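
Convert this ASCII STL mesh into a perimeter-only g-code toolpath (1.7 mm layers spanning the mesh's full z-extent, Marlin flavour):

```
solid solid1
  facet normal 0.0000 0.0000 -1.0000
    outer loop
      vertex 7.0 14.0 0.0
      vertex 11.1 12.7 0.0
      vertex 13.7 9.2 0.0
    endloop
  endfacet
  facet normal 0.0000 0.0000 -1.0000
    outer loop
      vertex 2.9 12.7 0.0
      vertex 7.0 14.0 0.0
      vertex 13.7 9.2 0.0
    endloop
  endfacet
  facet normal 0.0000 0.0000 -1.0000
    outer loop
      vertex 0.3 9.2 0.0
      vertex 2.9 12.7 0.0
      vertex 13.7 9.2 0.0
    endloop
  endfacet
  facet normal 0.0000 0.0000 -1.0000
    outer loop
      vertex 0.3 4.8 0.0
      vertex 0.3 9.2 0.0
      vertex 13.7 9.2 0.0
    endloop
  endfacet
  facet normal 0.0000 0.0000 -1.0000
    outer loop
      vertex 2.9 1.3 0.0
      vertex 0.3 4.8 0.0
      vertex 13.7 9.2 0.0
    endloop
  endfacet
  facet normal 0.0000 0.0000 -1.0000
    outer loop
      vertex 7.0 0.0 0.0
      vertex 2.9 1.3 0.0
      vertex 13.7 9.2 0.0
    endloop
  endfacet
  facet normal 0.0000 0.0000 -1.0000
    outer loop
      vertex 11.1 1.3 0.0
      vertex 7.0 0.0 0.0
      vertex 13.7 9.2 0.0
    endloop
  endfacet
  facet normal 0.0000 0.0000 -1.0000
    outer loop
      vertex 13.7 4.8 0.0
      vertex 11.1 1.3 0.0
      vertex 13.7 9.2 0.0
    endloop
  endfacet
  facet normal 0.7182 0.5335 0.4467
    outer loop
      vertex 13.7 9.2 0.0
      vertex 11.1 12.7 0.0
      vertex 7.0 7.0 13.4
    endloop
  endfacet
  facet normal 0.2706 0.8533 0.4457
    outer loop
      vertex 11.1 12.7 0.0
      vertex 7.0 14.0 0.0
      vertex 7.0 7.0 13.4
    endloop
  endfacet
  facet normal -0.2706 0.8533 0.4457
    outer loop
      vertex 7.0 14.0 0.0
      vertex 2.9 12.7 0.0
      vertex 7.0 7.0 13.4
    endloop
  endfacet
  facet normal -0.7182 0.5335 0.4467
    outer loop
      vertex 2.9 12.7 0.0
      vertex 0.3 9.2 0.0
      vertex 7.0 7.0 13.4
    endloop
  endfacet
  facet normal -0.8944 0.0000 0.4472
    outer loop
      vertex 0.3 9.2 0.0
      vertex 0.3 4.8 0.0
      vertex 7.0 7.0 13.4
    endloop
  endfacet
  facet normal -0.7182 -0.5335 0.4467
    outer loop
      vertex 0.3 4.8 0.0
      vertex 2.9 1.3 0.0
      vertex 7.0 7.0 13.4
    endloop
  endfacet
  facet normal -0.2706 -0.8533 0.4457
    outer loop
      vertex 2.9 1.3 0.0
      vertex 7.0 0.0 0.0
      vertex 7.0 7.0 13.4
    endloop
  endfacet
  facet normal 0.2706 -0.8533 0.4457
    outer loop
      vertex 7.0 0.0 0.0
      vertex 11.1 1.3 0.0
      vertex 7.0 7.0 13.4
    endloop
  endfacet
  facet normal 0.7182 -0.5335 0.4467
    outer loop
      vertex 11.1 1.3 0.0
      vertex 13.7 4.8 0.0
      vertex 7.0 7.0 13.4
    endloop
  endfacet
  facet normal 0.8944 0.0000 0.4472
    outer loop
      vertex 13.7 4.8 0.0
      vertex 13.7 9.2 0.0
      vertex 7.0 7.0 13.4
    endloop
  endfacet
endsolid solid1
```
; perimeter-only toolpath
G21 ; units = mm
G90 ; absolute positioning
G28 ; home
; layer 1
G0 Z1.7
G0 X12.9 Y8.9
G1 X10.6 Y12.0
G1 X7.0 Y13.1
G1 X3.4 Y12.0
G1 X1.1 Y8.9
G1 X1.1 Y5.1
G1 X3.4 Y2.0
G1 X7.0 Y0.9
G1 X10.6 Y2.0
G1 X12.9 Y5.1
G1 X12.9 Y8.9
; layer 2
G0 Z3.4
G0 X12.0 Y8.6
G1 X10.1 Y11.3
G1 X7.0 Y12.2
G1 X3.9 Y11.3
G1 X2.0 Y8.6
G1 X2.0 Y5.3
G1 X3.9 Y2.7
G1 X7.0 Y1.8
G1 X10.1 Y2.7
G1 X12.0 Y5.3
G1 X12.0 Y8.6
; layer 3
G0 Z5.0
G0 X11.2 Y8.4
G1 X9.6 Y10.6
G1 X7.0 Y11.4
G1 X4.4 Y10.6
G1 X2.8 Y8.4
G1 X2.8 Y5.6
G1 X4.4 Y3.4
G1 X7.0 Y2.6
G1 X9.6 Y3.4
G1 X11.2 Y5.6
G1 X11.2 Y8.4
; layer 4
G0 Z6.7
G0 X10.3 Y8.1
G1 X9.1 Y9.8
G1 X7.0 Y10.5
G1 X5.0 Y9.8
G1 X3.6 Y8.1
G1 X3.6 Y5.9
G1 X5.0 Y4.2
G1 X7.0 Y3.5
G1 X9.1 Y4.2
G1 X10.3 Y5.9
G1 X10.3 Y8.1
; layer 5
G0 Z8.4
G0 X9.5 Y7.8
G1 X8.5 Y9.1
G1 X7.0 Y9.6
G1 X5.5 Y9.1
G1 X4.5 Y7.8
G1 X4.5 Y6.2
G1 X5.5 Y4.9
G1 X7.0 Y4.4
G1 X8.5 Y4.9
G1 X9.5 Y6.2
G1 X9.5 Y7.8
; layer 6
G0 Z10.1
G0 X8.7 Y7.5
G1 X8.0 Y8.4
G1 X7.0 Y8.8
G1 X6.0 Y8.4
G1 X5.3 Y7.5
G1 X5.3 Y6.5
G1 X6.0 Y5.6
G1 X7.0 Y5.2
G1 X8.0 Y5.6
G1 X8.7 Y6.5
G1 X8.7 Y7.5
; layer 7
G0 Z11.7
G0 X7.8 Y7.3
G1 X7.5 Y7.7
G1 X7.0 Y7.9
G1 X6.5 Y7.7
G1 X6.2 Y7.3
G1 X6.2 Y6.7
G1 X6.5 Y6.3
G1 X7.0 Y6.1
G1 X7.5 Y6.3
G1 X7.8 Y6.7
G1 X7.8 Y7.3
M2 ; end

The solid is a regular 10-sided pyramid, base circumscribed radius ≈ 7 mm, apex at z ≈ 13.4 mm. Slicing at Δz = 1.7 mm — 8 equal slices spanning the solid's height, so layer i sits at z = i·h/8 — gives 7 non-empty perimeters. Each is a 10-segment closed polygon; G0 lifts to the layer z and rapids to the start vertex, then G1 traces the edges. The cross-section shrinks linearly with z (the slice at the apex is degenerate and omitted).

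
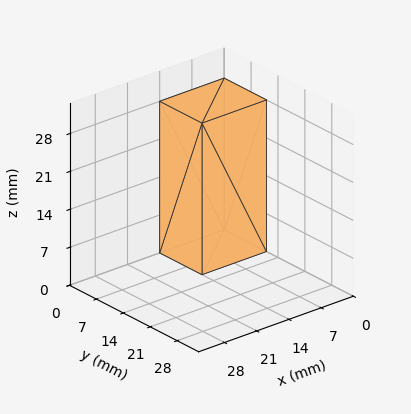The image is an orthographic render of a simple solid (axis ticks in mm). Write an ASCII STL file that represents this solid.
Reading the render: the shape is a rectangular box, roughly 14 × 11 mm footprint and 28 mm tall (dimensions read to the nearest mm from the axis ticks). For the STL, each face is triangulated and given an outward normal.

solid part
  facet normal 0.0000 0.0000 -1.0000
    outer loop
      vertex 14.00 11.00 0.00
      vertex 14.00 0.00 0.00
      vertex 0.00 0.00 0.00
    endloop
  endfacet
  facet normal 0.0000 0.0000 -1.0000
    outer loop
      vertex 0.00 11.00 0.00
      vertex 14.00 11.00 0.00
      vertex 0.00 0.00 0.00
    endloop
  endfacet
  facet normal 0.0000 0.0000 1.0000
    outer loop
      vertex 0.00 0.00 28.00
      vertex 14.00 0.00 28.00
      vertex 14.00 11.00 28.00
    endloop
  endfacet
  facet normal 0.0000 0.0000 1.0000
    outer loop
      vertex 0.00 0.00 28.00
      vertex 14.00 11.00 28.00
      vertex 0.00 11.00 28.00
    endloop
  endfacet
  facet normal 0.0000 -1.0000 0.0000
    outer loop
      vertex 0.00 0.00 0.00
      vertex 14.00 0.00 0.00
      vertex 14.00 0.00 28.00
    endloop
  endfacet
  facet normal 0.0000 -1.0000 0.0000
    outer loop
      vertex 0.00 0.00 0.00
      vertex 14.00 0.00 28.00
      vertex 0.00 0.00 28.00
    endloop
  endfacet
  facet normal 0.0000 1.0000 0.0000
    outer loop
      vertex 14.00 11.00 28.00
      vertex 14.00 11.00 0.00
      vertex 0.00 11.00 0.00
    endloop
  endfacet
  facet normal 0.0000 1.0000 0.0000
    outer loop
      vertex 0.00 11.00 28.00
      vertex 14.00 11.00 28.00
      vertex 0.00 11.00 0.00
    endloop
  endfacet
  facet normal -1.0000 0.0000 0.0000
    outer loop
      vertex 0.00 11.00 28.00
      vertex 0.00 11.00 0.00
      vertex 0.00 0.00 0.00
    endloop
  endfacet
  facet normal -1.0000 0.0000 0.0000
    outer loop
      vertex 0.00 0.00 28.00
      vertex 0.00 11.00 28.00
      vertex 0.00 0.00 0.00
    endloop
  endfacet
  facet normal 1.0000 0.0000 0.0000
    outer loop
      vertex 14.00 0.00 0.00
      vertex 14.00 11.00 0.00
      vertex 14.00 11.00 28.00
    endloop
  endfacet
  facet normal 1.0000 0.0000 0.0000
    outer loop
      vertex 14.00 0.00 0.00
      vertex 14.00 11.00 28.00
      vertex 14.00 0.00 28.00
    endloop
  endfacet
endsolid part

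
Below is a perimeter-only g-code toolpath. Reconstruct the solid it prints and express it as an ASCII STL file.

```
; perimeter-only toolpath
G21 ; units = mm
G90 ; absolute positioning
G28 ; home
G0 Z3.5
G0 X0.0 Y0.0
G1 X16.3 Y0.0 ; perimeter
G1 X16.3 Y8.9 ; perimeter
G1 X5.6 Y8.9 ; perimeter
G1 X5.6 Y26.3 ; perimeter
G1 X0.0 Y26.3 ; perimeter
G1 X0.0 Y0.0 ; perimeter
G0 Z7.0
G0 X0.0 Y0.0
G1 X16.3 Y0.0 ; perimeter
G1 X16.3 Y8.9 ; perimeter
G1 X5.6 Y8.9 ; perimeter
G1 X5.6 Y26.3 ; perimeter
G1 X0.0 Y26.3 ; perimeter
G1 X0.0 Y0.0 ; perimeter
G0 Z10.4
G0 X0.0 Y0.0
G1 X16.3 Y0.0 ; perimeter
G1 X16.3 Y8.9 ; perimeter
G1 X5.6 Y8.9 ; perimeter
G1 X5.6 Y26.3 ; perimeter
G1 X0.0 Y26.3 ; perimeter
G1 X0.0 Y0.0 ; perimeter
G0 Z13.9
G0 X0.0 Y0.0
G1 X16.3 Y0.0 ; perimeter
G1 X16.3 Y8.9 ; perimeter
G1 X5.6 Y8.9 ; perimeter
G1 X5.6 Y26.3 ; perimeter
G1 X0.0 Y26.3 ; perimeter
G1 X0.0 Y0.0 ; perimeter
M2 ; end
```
solid part
  facet normal 0.0000 0.0000 -1.0000
    outer loop
      vertex 16.3 8.9 0.0
      vertex 16.3 0.0 0.0
      vertex 0.0 0.0 0.0
    endloop
  endfacet
  facet normal 0.0000 0.0000 -1.0000
    outer loop
      vertex 5.6 8.9 0.0
      vertex 16.3 8.9 0.0
      vertex 0.0 0.0 0.0
    endloop
  endfacet
  facet normal 0.0000 0.0000 -1.0000
    outer loop
      vertex 5.6 26.3 0.0
      vertex 5.6 8.9 0.0
      vertex 0.0 0.0 0.0
    endloop
  endfacet
  facet normal 0.0000 0.0000 -1.0000
    outer loop
      vertex 0.0 26.3 0.0
      vertex 5.6 26.3 0.0
      vertex 0.0 0.0 0.0
    endloop
  endfacet
  facet normal 0.0000 0.0000 1.0000
    outer loop
      vertex 0.0 0.0 13.9
      vertex 16.3 0.0 13.9
      vertex 16.3 8.9 13.9
    endloop
  endfacet
  facet normal 0.0000 0.0000 1.0000
    outer loop
      vertex 0.0 0.0 13.9
      vertex 16.3 8.9 13.9
      vertex 5.6 8.9 13.9
    endloop
  endfacet
  facet normal 0.0000 0.0000 1.0000
    outer loop
      vertex 0.0 0.0 13.9
      vertex 5.6 8.9 13.9
      vertex 5.6 26.3 13.9
    endloop
  endfacet
  facet normal 0.0000 0.0000 1.0000
    outer loop
      vertex 0.0 0.0 13.9
      vertex 5.6 26.3 13.9
      vertex 0.0 26.3 13.9
    endloop
  endfacet
  facet normal 0.0000 -1.0000 0.0000
    outer loop
      vertex 0.0 0.0 0.0
      vertex 16.3 0.0 0.0
      vertex 16.3 0.0 13.9
    endloop
  endfacet
  facet normal 0.0000 -1.0000 0.0000
    outer loop
      vertex 0.0 0.0 0.0
      vertex 16.3 0.0 13.9
      vertex 0.0 0.0 13.9
    endloop
  endfacet
  facet normal 1.0000 0.0000 0.0000
    outer loop
      vertex 16.3 0.0 0.0
      vertex 16.3 8.9 0.0
      vertex 16.3 8.9 13.9
    endloop
  endfacet
  facet normal 1.0000 0.0000 0.0000
    outer loop
      vertex 16.3 0.0 0.0
      vertex 16.3 8.9 13.9
      vertex 16.3 0.0 13.9
    endloop
  endfacet
  facet normal 0.0000 1.0000 0.0000
    outer loop
      vertex 16.3 8.9 0.0
      vertex 5.6 8.9 0.0
      vertex 5.6 8.9 13.9
    endloop
  endfacet
  facet normal 0.0000 1.0000 0.0000
    outer loop
      vertex 16.3 8.9 0.0
      vertex 5.6 8.9 13.9
      vertex 16.3 8.9 13.9
    endloop
  endfacet
  facet normal 1.0000 0.0000 0.0000
    outer loop
      vertex 5.6 8.9 0.0
      vertex 5.6 26.3 0.0
      vertex 5.6 26.3 13.9
    endloop
  endfacet
  facet normal 1.0000 0.0000 0.0000
    outer loop
      vertex 5.6 8.9 0.0
      vertex 5.6 26.3 13.9
      vertex 5.6 8.9 13.9
    endloop
  endfacet
  facet normal 0.0000 1.0000 0.0000
    outer loop
      vertex 5.6 26.3 0.0
      vertex 0.0 26.3 0.0
      vertex 0.0 26.3 13.9
    endloop
  endfacet
  facet normal 0.0000 1.0000 0.0000
    outer loop
      vertex 5.6 26.3 0.0
      vertex 0.0 26.3 13.9
      vertex 5.6 26.3 13.9
    endloop
  endfacet
  facet normal -1.0000 0.0000 0.0000
    outer loop
      vertex 0.0 26.3 0.0
      vertex 0.0 0.0 0.0
      vertex 0.0 0.0 13.9
    endloop
  endfacet
  facet normal -1.0000 0.0000 0.0000
    outer loop
      vertex 0.0 26.3 0.0
      vertex 0.0 0.0 13.9
      vertex 0.0 26.3 13.9
    endloop
  endfacet
endsolid part

The G0 Z moves step by Δz≈3.5 mm. Every layer's G1 loop is the same polygon, so the solid is a straight extrusion of it from z=0 to z≈13.9. Closing with flat bottom and top caps and triangulating gives 20 facets — an L-shaped prism: outer 16.3 × 26.3 mm, arm thicknesses ≈ 8.9 mm (horizontal) and 5.6 mm (vertical), extruded 13.9 mm in z.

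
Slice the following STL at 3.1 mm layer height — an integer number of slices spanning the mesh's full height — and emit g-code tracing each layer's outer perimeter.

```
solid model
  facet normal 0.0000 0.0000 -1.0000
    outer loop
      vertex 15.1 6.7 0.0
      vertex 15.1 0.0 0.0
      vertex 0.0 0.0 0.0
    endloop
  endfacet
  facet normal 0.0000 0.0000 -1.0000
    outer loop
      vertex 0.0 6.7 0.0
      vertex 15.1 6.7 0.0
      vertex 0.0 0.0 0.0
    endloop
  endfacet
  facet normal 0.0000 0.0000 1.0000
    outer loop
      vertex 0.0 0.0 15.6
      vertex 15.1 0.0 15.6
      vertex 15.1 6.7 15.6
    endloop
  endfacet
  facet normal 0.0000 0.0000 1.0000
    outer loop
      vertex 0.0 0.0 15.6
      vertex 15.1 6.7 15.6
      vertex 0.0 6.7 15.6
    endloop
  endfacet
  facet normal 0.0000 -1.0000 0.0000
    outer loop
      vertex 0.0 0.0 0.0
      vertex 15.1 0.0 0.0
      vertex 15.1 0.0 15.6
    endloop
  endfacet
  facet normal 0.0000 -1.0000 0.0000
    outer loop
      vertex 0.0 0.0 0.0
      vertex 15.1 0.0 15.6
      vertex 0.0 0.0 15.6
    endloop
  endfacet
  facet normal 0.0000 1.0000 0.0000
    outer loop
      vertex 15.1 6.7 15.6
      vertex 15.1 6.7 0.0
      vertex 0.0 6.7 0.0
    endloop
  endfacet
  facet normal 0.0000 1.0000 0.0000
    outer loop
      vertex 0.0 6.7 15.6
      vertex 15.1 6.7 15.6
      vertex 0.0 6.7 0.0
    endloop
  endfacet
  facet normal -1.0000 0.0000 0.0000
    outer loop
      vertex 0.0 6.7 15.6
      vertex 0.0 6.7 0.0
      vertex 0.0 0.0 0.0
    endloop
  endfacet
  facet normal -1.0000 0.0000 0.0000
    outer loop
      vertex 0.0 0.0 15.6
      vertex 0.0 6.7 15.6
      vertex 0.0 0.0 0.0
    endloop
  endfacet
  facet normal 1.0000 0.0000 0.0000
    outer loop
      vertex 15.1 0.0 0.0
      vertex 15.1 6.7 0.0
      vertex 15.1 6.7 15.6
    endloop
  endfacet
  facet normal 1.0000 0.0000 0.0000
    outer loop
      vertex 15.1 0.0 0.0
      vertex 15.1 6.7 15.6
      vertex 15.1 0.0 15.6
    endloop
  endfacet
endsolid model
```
; perimeter-only toolpath
G21 ; units = mm
G90 ; absolute positioning
G28 ; home
; layer 1
G0 Z3.1
G0 X0.0 Y0.0
G1 X15.1 Y0.0
G1 X15.1 Y6.7
G1 X0.0 Y6.7
G1 X0.0 Y0.0
; layer 2
G0 Z6.2
G0 X0.0 Y0.0
G1 X15.1 Y0.0
G1 X15.1 Y6.7
G1 X0.0 Y6.7
G1 X0.0 Y0.0
; layer 3
G0 Z9.4
G0 X0.0 Y0.0
G1 X15.1 Y0.0
G1 X15.1 Y6.7
G1 X0.0 Y6.7
G1 X0.0 Y0.0
; layer 4
G0 Z12.5
G0 X0.0 Y0.0
G1 X15.1 Y0.0
G1 X15.1 Y6.7
G1 X0.0 Y6.7
G1 X0.0 Y0.0
; layer 5
G0 Z15.6
G0 X0.0 Y0.0
G1 X15.1 Y0.0
G1 X15.1 Y6.7
G1 X0.0 Y6.7
G1 X0.0 Y0.0
M2 ; end

The solid is a rectangular box, roughly 15.1 × 6.7 mm footprint and 15.6 mm tall. Slicing at Δz = 3.1 mm — 5 equal slices spanning the solid's height, so layer i sits at z = i·h/5 — gives 5 non-empty perimeters. Each is a 4-segment closed polygon; G0 lifts to the layer z and rapids to the start vertex, then G1 traces the edges.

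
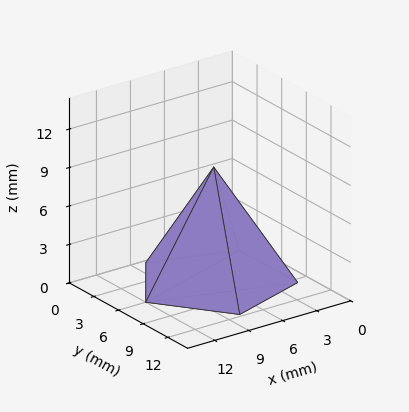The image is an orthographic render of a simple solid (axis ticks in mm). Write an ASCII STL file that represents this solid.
Reading the render: the shape is a regular 5-sided pyramid, base circumscribed radius ≈ 6 mm, apex at z ≈ 9 mm (dimensions read to the nearest mm from the axis ticks). For the STL, each face is triangulated and given an outward normal.

solid part
  facet normal 0.0000 0.0000 -1.0000
    outer loop
      vertex 1.15 9.53 0.00
      vertex 7.85 11.71 0.00
      vertex 12.00 6.00 0.00
    endloop
  endfacet
  facet normal 0.0000 0.0000 -1.0000
    outer loop
      vertex 1.15 2.47 0.00
      vertex 1.15 9.53 0.00
      vertex 12.00 6.00 0.00
    endloop
  endfacet
  facet normal 0.0000 0.0000 -1.0000
    outer loop
      vertex 7.85 0.29 0.00
      vertex 1.15 2.47 0.00
      vertex 12.00 6.00 0.00
    endloop
  endfacet
  facet normal 0.7120 0.5175 0.4747
    outer loop
      vertex 12.00 6.00 0.00
      vertex 7.85 11.71 0.00
      vertex 6.00 6.00 9.00
    endloop
  endfacet
  facet normal -0.2723 0.8368 0.4750
    outer loop
      vertex 7.85 11.71 0.00
      vertex 1.15 9.53 0.00
      vertex 6.00 6.00 9.00
    endloop
  endfacet
  facet normal -0.8803 0.0000 0.4744
    outer loop
      vertex 1.15 9.53 0.00
      vertex 1.15 2.47 0.00
      vertex 6.00 6.00 9.00
    endloop
  endfacet
  facet normal -0.2723 -0.8368 0.4750
    outer loop
      vertex 1.15 2.47 0.00
      vertex 7.85 0.29 0.00
      vertex 6.00 6.00 9.00
    endloop
  endfacet
  facet normal 0.7120 -0.5175 0.4747
    outer loop
      vertex 7.85 0.29 0.00
      vertex 12.00 6.00 0.00
      vertex 6.00 6.00 9.00
    endloop
  endfacet
endsolid part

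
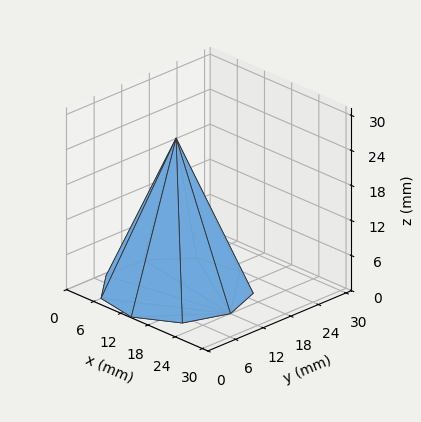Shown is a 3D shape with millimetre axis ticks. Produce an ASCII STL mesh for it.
Reading the render: the shape is a regular 9-sided pyramid, base circumscribed radius ≈ 12 mm, apex at z ≈ 26 mm (dimensions read to the nearest mm from the axis ticks). For the STL, each face is triangulated and given an outward normal.

solid part
  facet normal 0.0000 0.0000 -1.0000
    outer loop
      vertex 14.1 23.8 0.0
      vertex 21.2 19.7 0.0
      vertex 24.0 12.0 0.0
    endloop
  endfacet
  facet normal 0.0000 0.0000 -1.0000
    outer loop
      vertex 6.0 22.4 0.0
      vertex 14.1 23.8 0.0
      vertex 24.0 12.0 0.0
    endloop
  endfacet
  facet normal 0.0000 0.0000 -1.0000
    outer loop
      vertex 0.7 16.1 0.0
      vertex 6.0 22.4 0.0
      vertex 24.0 12.0 0.0
    endloop
  endfacet
  facet normal 0.0000 0.0000 -1.0000
    outer loop
      vertex 0.7 7.9 0.0
      vertex 0.7 16.1 0.0
      vertex 24.0 12.0 0.0
    endloop
  endfacet
  facet normal 0.0000 0.0000 -1.0000
    outer loop
      vertex 6.0 1.6 0.0
      vertex 0.7 7.9 0.0
      vertex 24.0 12.0 0.0
    endloop
  endfacet
  facet normal 0.0000 0.0000 -1.0000
    outer loop
      vertex 14.1 0.2 0.0
      vertex 6.0 1.6 0.0
      vertex 24.0 12.0 0.0
    endloop
  endfacet
  facet normal 0.0000 0.0000 -1.0000
    outer loop
      vertex 21.2 4.3 0.0
      vertex 14.1 0.2 0.0
      vertex 24.0 12.0 0.0
    endloop
  endfacet
  facet normal 0.8622 0.3135 0.3979
    outer loop
      vertex 24.0 12.0 0.0
      vertex 21.2 19.7 0.0
      vertex 12.0 12.0 26.0
    endloop
  endfacet
  facet normal 0.4588 0.7946 0.3977
    outer loop
      vertex 21.2 19.7 0.0
      vertex 14.1 23.8 0.0
      vertex 12.0 12.0 26.0
    endloop
  endfacet
  facet normal -0.1563 0.9041 0.3977
    outer loop
      vertex 14.1 23.8 0.0
      vertex 6.0 22.4 0.0
      vertex 12.0 12.0 26.0
    endloop
  endfacet
  facet normal -0.7019 0.5905 0.3982
    outer loop
      vertex 6.0 22.4 0.0
      vertex 0.7 16.1 0.0
      vertex 12.0 12.0 26.0
    endloop
  endfacet
  facet normal -0.9171 0.0000 0.3986
    outer loop
      vertex 0.7 16.1 0.0
      vertex 0.7 7.9 0.0
      vertex 12.0 12.0 26.0
    endloop
  endfacet
  facet normal -0.7019 -0.5905 0.3982
    outer loop
      vertex 0.7 7.9 0.0
      vertex 6.0 1.6 0.0
      vertex 12.0 12.0 26.0
    endloop
  endfacet
  facet normal -0.1563 -0.9041 0.3977
    outer loop
      vertex 6.0 1.6 0.0
      vertex 14.1 0.2 0.0
      vertex 12.0 12.0 26.0
    endloop
  endfacet
  facet normal 0.4588 -0.7946 0.3977
    outer loop
      vertex 14.1 0.2 0.0
      vertex 21.2 4.3 0.0
      vertex 12.0 12.0 26.0
    endloop
  endfacet
  facet normal 0.8622 -0.3135 0.3979
    outer loop
      vertex 21.2 4.3 0.0
      vertex 24.0 12.0 0.0
      vertex 12.0 12.0 26.0
    endloop
  endfacet
endsolid part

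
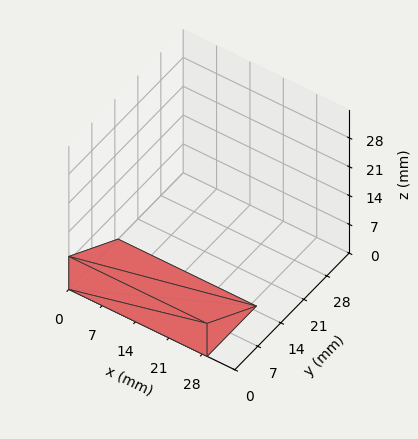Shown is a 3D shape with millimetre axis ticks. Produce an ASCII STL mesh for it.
Reading the render: the shape is a wedge (ramp): 29 × 15 mm base, rising to 8 mm along the y=0 edge and sloping linearly to z=0 at y=15 (dimensions read to the nearest mm from the axis ticks). For the STL, each face is triangulated and given an outward normal.

solid part
  facet normal 0.0000 0.0000 -1.0000
    outer loop
      vertex 29.000 15.000 0.000
      vertex 29.000 0.000 0.000
      vertex 0.000 0.000 0.000
    endloop
  endfacet
  facet normal 0.0000 0.0000 -1.0000
    outer loop
      vertex 0.000 15.000 0.000
      vertex 29.000 15.000 0.000
      vertex 0.000 0.000 0.000
    endloop
  endfacet
  facet normal 0.0000 -1.0000 0.0000
    outer loop
      vertex 0.000 0.000 0.000
      vertex 29.000 0.000 0.000
      vertex 29.000 0.000 8.000
    endloop
  endfacet
  facet normal 0.0000 -1.0000 0.0000
    outer loop
      vertex 0.000 0.000 0.000
      vertex 29.000 0.000 8.000
      vertex 0.000 0.000 8.000
    endloop
  endfacet
  facet normal 0.0000 0.4706 0.8824
    outer loop
      vertex 0.000 0.000 8.000
      vertex 29.000 0.000 8.000
      vertex 29.000 15.000 0.000
    endloop
  endfacet
  facet normal 0.0000 0.4706 0.8824
    outer loop
      vertex 0.000 0.000 8.000
      vertex 29.000 15.000 0.000
      vertex 0.000 15.000 0.000
    endloop
  endfacet
  facet normal -1.0000 0.0000 0.0000
    outer loop
      vertex 0.000 0.000 8.000
      vertex 0.000 15.000 0.000
      vertex 0.000 0.000 0.000
    endloop
  endfacet
  facet normal 1.0000 0.0000 0.0000
    outer loop
      vertex 29.000 0.000 0.000
      vertex 29.000 15.000 0.000
      vertex 29.000 0.000 8.000
    endloop
  endfacet
endsolid part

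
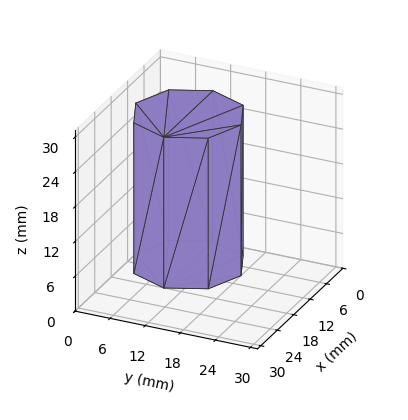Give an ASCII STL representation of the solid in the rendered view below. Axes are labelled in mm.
Reading the render: the shape is a regular 8-sided prism (a cylinder approximated with 8 flat sides), circumscribed radius ≈ 9 mm, height ≈ 26 mm (dimensions read to the nearest mm from the axis ticks). For the STL, each face is triangulated and given an outward normal.

solid part
  facet normal 0.0000 0.0000 -1.0000
    outer loop
      vertex 9.00 18.00 0.00
      vertex 15.36 15.36 0.00
      vertex 18.00 9.00 0.00
    endloop
  endfacet
  facet normal 0.0000 0.0000 -1.0000
    outer loop
      vertex 2.64 15.36 0.00
      vertex 9.00 18.00 0.00
      vertex 18.00 9.00 0.00
    endloop
  endfacet
  facet normal 0.0000 0.0000 -1.0000
    outer loop
      vertex 0.00 9.00 0.00
      vertex 2.64 15.36 0.00
      vertex 18.00 9.00 0.00
    endloop
  endfacet
  facet normal 0.0000 0.0000 -1.0000
    outer loop
      vertex 2.64 2.64 0.00
      vertex 0.00 9.00 0.00
      vertex 18.00 9.00 0.00
    endloop
  endfacet
  facet normal 0.0000 0.0000 -1.0000
    outer loop
      vertex 9.00 0.00 0.00
      vertex 2.64 2.64 0.00
      vertex 18.00 9.00 0.00
    endloop
  endfacet
  facet normal 0.0000 0.0000 -1.0000
    outer loop
      vertex 15.36 2.64 0.00
      vertex 9.00 0.00 0.00
      vertex 18.00 9.00 0.00
    endloop
  endfacet
  facet normal 0.0000 0.0000 1.0000
    outer loop
      vertex 18.00 9.00 26.00
      vertex 15.36 15.36 26.00
      vertex 9.00 18.00 26.00
    endloop
  endfacet
  facet normal 0.0000 0.0000 1.0000
    outer loop
      vertex 18.00 9.00 26.00
      vertex 9.00 18.00 26.00
      vertex 2.64 15.36 26.00
    endloop
  endfacet
  facet normal 0.0000 0.0000 1.0000
    outer loop
      vertex 18.00 9.00 26.00
      vertex 2.64 15.36 26.00
      vertex 0.00 9.00 26.00
    endloop
  endfacet
  facet normal 0.0000 0.0000 1.0000
    outer loop
      vertex 18.00 9.00 26.00
      vertex 0.00 9.00 26.00
      vertex 2.64 2.64 26.00
    endloop
  endfacet
  facet normal 0.0000 0.0000 1.0000
    outer loop
      vertex 18.00 9.00 26.00
      vertex 2.64 2.64 26.00
      vertex 9.00 0.00 26.00
    endloop
  endfacet
  facet normal 0.0000 0.0000 1.0000
    outer loop
      vertex 18.00 9.00 26.00
      vertex 9.00 0.00 26.00
      vertex 15.36 2.64 26.00
    endloop
  endfacet
  facet normal 0.9236 0.3834 0.0000
    outer loop
      vertex 18.00 9.00 0.00
      vertex 15.36 15.36 0.00
      vertex 15.36 15.36 26.00
    endloop
  endfacet
  facet normal 0.9236 0.3834 0.0000
    outer loop
      vertex 18.00 9.00 0.00
      vertex 15.36 15.36 26.00
      vertex 18.00 9.00 26.00
    endloop
  endfacet
  facet normal 0.3834 0.9236 0.0000
    outer loop
      vertex 15.36 15.36 0.00
      vertex 9.00 18.00 0.00
      vertex 9.00 18.00 26.00
    endloop
  endfacet
  facet normal 0.3834 0.9236 0.0000
    outer loop
      vertex 15.36 15.36 0.00
      vertex 9.00 18.00 26.00
      vertex 15.36 15.36 26.00
    endloop
  endfacet
  facet normal -0.3834 0.9236 0.0000
    outer loop
      vertex 9.00 18.00 0.00
      vertex 2.64 15.36 0.00
      vertex 2.64 15.36 26.00
    endloop
  endfacet
  facet normal -0.3834 0.9236 0.0000
    outer loop
      vertex 9.00 18.00 0.00
      vertex 2.64 15.36 26.00
      vertex 9.00 18.00 26.00
    endloop
  endfacet
  facet normal -0.9236 0.3834 0.0000
    outer loop
      vertex 2.64 15.36 0.00
      vertex 0.00 9.00 0.00
      vertex 0.00 9.00 26.00
    endloop
  endfacet
  facet normal -0.9236 0.3834 0.0000
    outer loop
      vertex 2.64 15.36 0.00
      vertex 0.00 9.00 26.00
      vertex 2.64 15.36 26.00
    endloop
  endfacet
  facet normal -0.9236 -0.3834 0.0000
    outer loop
      vertex 0.00 9.00 0.00
      vertex 2.64 2.64 0.00
      vertex 2.64 2.64 26.00
    endloop
  endfacet
  facet normal -0.9236 -0.3834 0.0000
    outer loop
      vertex 0.00 9.00 0.00
      vertex 2.64 2.64 26.00
      vertex 0.00 9.00 26.00
    endloop
  endfacet
  facet normal -0.3834 -0.9236 0.0000
    outer loop
      vertex 2.64 2.64 0.00
      vertex 9.00 0.00 0.00
      vertex 9.00 0.00 26.00
    endloop
  endfacet
  facet normal -0.3834 -0.9236 0.0000
    outer loop
      vertex 2.64 2.64 0.00
      vertex 9.00 0.00 26.00
      vertex 2.64 2.64 26.00
    endloop
  endfacet
  facet normal 0.3834 -0.9236 0.0000
    outer loop
      vertex 9.00 0.00 0.00
      vertex 15.36 2.64 0.00
      vertex 15.36 2.64 26.00
    endloop
  endfacet
  facet normal 0.3834 -0.9236 0.0000
    outer loop
      vertex 9.00 0.00 0.00
      vertex 15.36 2.64 26.00
      vertex 9.00 0.00 26.00
    endloop
  endfacet
  facet normal 0.9236 -0.3834 0.0000
    outer loop
      vertex 15.36 2.64 0.00
      vertex 18.00 9.00 0.00
      vertex 18.00 9.00 26.00
    endloop
  endfacet
  facet normal 0.9236 -0.3834 0.0000
    outer loop
      vertex 15.36 2.64 0.00
      vertex 18.00 9.00 26.00
      vertex 15.36 2.64 26.00
    endloop
  endfacet
endsolid part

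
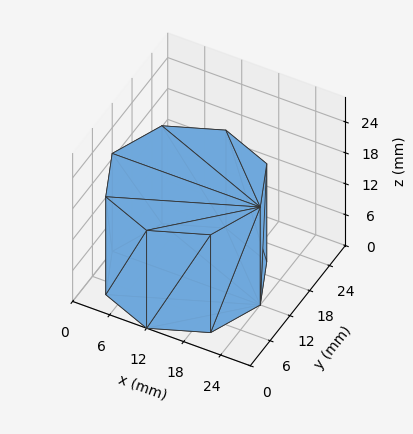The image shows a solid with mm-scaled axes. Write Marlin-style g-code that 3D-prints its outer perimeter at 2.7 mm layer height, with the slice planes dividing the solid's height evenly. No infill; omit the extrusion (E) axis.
Reading the render: the shape is a regular 8-sided prism (a cylinder approximated with 8 flat sides), circumscribed radius ≈ 12 mm, height ≈ 19 mm (dimensions read to the nearest mm from the axis ticks). For the g-code, the solid's height is divided into equal slices at the stated Δz and each level perimeter traced with G1 moves after a G0 lift.

; perimeter-only toolpath
G21 ; units = mm
G90 ; absolute positioning
G28 ; home
; layer 1
G0 Z2.7
G0 X24.0 Y12.0
G1 X20.5 Y20.5
G1 X12.0 Y24.0
G1 X3.5 Y20.5
G1 X0.0 Y12.0
G1 X3.5 Y3.5
G1 X12.0 Y0.0
G1 X20.5 Y3.5
G1 X24.0 Y12.0
; layer 2
G0 Z5.4
G0 X24.0 Y12.0
G1 X20.5 Y20.5
G1 X12.0 Y24.0
G1 X3.5 Y20.5
G1 X0.0 Y12.0
G1 X3.5 Y3.5
G1 X12.0 Y0.0
G1 X20.5 Y3.5
G1 X24.0 Y12.0
; layer 3
G0 Z8.1
G0 X24.0 Y12.0
G1 X20.5 Y20.5
G1 X12.0 Y24.0
G1 X3.5 Y20.5
G1 X0.0 Y12.0
G1 X3.5 Y3.5
G1 X12.0 Y0.0
G1 X20.5 Y3.5
G1 X24.0 Y12.0
; layer 4
G0 Z10.9
G0 X24.0 Y12.0
G1 X20.5 Y20.5
G1 X12.0 Y24.0
G1 X3.5 Y20.5
G1 X0.0 Y12.0
G1 X3.5 Y3.5
G1 X12.0 Y0.0
G1 X20.5 Y3.5
G1 X24.0 Y12.0
; layer 5
G0 Z13.6
G0 X24.0 Y12.0
G1 X20.5 Y20.5
G1 X12.0 Y24.0
G1 X3.5 Y20.5
G1 X0.0 Y12.0
G1 X3.5 Y3.5
G1 X12.0 Y0.0
G1 X20.5 Y3.5
G1 X24.0 Y12.0
; layer 6
G0 Z16.3
G0 X24.0 Y12.0
G1 X20.5 Y20.5
G1 X12.0 Y24.0
G1 X3.5 Y20.5
G1 X0.0 Y12.0
G1 X3.5 Y3.5
G1 X12.0 Y0.0
G1 X20.5 Y3.5
G1 X24.0 Y12.0
; layer 7
G0 Z19.0
G0 X24.0 Y12.0
G1 X20.5 Y20.5
G1 X12.0 Y24.0
G1 X3.5 Y20.5
G1 X0.0 Y12.0
G1 X3.5 Y3.5
G1 X12.0 Y0.0
G1 X20.5 Y3.5
G1 X24.0 Y12.0
M2 ; end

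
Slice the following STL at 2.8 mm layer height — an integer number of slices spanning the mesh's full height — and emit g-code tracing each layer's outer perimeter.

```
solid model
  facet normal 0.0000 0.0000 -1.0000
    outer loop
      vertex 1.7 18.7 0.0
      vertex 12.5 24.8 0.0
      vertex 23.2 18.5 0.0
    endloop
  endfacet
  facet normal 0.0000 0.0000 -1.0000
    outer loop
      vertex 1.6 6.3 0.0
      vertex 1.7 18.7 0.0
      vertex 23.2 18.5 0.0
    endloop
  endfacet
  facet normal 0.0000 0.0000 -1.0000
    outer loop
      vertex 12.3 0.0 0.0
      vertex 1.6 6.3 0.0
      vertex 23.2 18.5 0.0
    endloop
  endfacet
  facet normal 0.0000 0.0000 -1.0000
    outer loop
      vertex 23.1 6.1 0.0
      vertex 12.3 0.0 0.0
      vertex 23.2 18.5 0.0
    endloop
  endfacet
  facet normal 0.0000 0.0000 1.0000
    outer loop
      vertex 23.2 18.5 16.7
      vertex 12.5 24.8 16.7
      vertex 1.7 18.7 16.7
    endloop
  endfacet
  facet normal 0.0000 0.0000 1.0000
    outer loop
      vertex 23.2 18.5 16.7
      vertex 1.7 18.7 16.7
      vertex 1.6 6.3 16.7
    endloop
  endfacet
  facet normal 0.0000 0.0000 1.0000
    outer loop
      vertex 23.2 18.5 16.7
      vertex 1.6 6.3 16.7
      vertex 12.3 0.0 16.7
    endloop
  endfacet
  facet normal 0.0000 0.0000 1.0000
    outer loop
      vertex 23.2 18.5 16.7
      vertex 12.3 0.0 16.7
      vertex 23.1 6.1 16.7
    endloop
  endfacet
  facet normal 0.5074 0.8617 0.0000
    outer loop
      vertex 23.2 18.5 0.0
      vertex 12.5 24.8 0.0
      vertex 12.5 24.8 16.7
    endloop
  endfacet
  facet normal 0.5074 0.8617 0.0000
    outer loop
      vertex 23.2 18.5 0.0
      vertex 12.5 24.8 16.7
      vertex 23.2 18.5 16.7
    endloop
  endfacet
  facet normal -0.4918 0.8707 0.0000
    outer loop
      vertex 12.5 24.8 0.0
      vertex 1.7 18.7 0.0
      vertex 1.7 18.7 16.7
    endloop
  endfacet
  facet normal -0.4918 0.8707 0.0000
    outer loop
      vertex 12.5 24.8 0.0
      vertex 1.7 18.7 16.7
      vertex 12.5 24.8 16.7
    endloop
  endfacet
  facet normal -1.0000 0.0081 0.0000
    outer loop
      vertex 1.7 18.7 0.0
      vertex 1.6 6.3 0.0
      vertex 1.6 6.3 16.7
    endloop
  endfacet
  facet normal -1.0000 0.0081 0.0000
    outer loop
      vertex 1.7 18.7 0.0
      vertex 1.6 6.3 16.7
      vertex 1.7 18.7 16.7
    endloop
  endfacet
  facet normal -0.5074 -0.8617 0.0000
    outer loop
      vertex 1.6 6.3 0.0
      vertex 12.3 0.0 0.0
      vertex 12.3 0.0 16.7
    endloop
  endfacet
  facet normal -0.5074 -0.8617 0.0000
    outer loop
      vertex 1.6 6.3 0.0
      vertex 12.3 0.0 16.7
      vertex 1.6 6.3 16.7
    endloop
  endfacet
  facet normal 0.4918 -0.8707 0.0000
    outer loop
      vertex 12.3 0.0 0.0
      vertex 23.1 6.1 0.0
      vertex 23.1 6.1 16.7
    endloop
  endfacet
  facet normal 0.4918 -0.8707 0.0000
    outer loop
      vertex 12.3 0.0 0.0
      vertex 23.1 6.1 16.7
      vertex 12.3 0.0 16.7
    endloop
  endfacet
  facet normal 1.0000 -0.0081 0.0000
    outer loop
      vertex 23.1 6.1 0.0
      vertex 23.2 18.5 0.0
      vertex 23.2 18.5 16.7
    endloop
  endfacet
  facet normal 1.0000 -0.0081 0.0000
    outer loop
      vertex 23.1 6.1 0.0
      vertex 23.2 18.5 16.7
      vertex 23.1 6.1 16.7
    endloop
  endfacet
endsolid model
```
; perimeter-only toolpath
G21 ; units = mm
G90 ; absolute positioning
G28 ; home
; layer 1
G0 Z2.8
G0 X23.2 Y18.5
G1 X12.5 Y24.8
G1 X1.7 Y18.7
G1 X1.6 Y6.3
G1 X12.3 Y0.0
G1 X23.1 Y6.1
G1 X23.2 Y18.5
; layer 2
G0 Z5.6
G0 X23.2 Y18.5
G1 X12.5 Y24.8
G1 X1.7 Y18.7
G1 X1.6 Y6.3
G1 X12.3 Y0.0
G1 X23.1 Y6.1
G1 X23.2 Y18.5
; layer 3
G0 Z8.3
G0 X23.2 Y18.5
G1 X12.5 Y24.8
G1 X1.7 Y18.7
G1 X1.6 Y6.3
G1 X12.3 Y0.0
G1 X23.1 Y6.1
G1 X23.2 Y18.5
; layer 4
G0 Z11.1
G0 X23.2 Y18.5
G1 X12.5 Y24.8
G1 X1.7 Y18.7
G1 X1.6 Y6.3
G1 X12.3 Y0.0
G1 X23.1 Y6.1
G1 X23.2 Y18.5
; layer 5
G0 Z13.9
G0 X23.2 Y18.5
G1 X12.5 Y24.8
G1 X1.7 Y18.7
G1 X1.6 Y6.3
G1 X12.3 Y0.0
G1 X23.1 Y6.1
G1 X23.2 Y18.5
; layer 6
G0 Z16.7
G0 X23.2 Y18.5
G1 X12.5 Y24.8
G1 X1.7 Y18.7
G1 X1.6 Y6.3
G1 X12.3 Y0.0
G1 X23.1 Y6.1
G1 X23.2 Y18.5
M2 ; end

The solid is a regular 6-sided prism (a cylinder approximated with 6 flat sides), circumscribed radius ≈ 12.4 mm, height ≈ 16.7 mm. Slicing at Δz = 2.8 mm — 6 equal slices spanning the solid's height, so layer i sits at z = i·h/6 — gives 6 non-empty perimeters. Each is a 6-segment closed polygon; G0 lifts to the layer z and rapids to the start vertex, then G1 traces the edges.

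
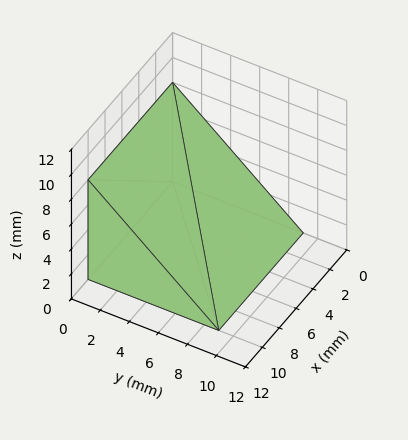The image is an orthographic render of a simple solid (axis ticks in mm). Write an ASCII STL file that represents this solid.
Reading the render: the shape is a wedge (ramp): 10 × 9 mm base, rising to 8 mm along the y=0 edge and sloping linearly to z=0 at y=9 (dimensions read to the nearest mm from the axis ticks). For the STL, each face is triangulated and given an outward normal.

solid part
  facet normal 0.0000 0.0000 -1.0000
    outer loop
      vertex 10.000 9.000 0.000
      vertex 10.000 0.000 0.000
      vertex 0.000 0.000 0.000
    endloop
  endfacet
  facet normal 0.0000 0.0000 -1.0000
    outer loop
      vertex 0.000 9.000 0.000
      vertex 10.000 9.000 0.000
      vertex 0.000 0.000 0.000
    endloop
  endfacet
  facet normal 0.0000 -1.0000 0.0000
    outer loop
      vertex 0.000 0.000 0.000
      vertex 10.000 0.000 0.000
      vertex 10.000 0.000 8.000
    endloop
  endfacet
  facet normal 0.0000 -1.0000 0.0000
    outer loop
      vertex 0.000 0.000 0.000
      vertex 10.000 0.000 8.000
      vertex 0.000 0.000 8.000
    endloop
  endfacet
  facet normal 0.0000 0.6644 0.7474
    outer loop
      vertex 0.000 0.000 8.000
      vertex 10.000 0.000 8.000
      vertex 10.000 9.000 0.000
    endloop
  endfacet
  facet normal 0.0000 0.6644 0.7474
    outer loop
      vertex 0.000 0.000 8.000
      vertex 10.000 9.000 0.000
      vertex 0.000 9.000 0.000
    endloop
  endfacet
  facet normal -1.0000 0.0000 0.0000
    outer loop
      vertex 0.000 0.000 8.000
      vertex 0.000 9.000 0.000
      vertex 0.000 0.000 0.000
    endloop
  endfacet
  facet normal 1.0000 0.0000 0.0000
    outer loop
      vertex 10.000 0.000 0.000
      vertex 10.000 9.000 0.000
      vertex 10.000 0.000 8.000
    endloop
  endfacet
endsolid part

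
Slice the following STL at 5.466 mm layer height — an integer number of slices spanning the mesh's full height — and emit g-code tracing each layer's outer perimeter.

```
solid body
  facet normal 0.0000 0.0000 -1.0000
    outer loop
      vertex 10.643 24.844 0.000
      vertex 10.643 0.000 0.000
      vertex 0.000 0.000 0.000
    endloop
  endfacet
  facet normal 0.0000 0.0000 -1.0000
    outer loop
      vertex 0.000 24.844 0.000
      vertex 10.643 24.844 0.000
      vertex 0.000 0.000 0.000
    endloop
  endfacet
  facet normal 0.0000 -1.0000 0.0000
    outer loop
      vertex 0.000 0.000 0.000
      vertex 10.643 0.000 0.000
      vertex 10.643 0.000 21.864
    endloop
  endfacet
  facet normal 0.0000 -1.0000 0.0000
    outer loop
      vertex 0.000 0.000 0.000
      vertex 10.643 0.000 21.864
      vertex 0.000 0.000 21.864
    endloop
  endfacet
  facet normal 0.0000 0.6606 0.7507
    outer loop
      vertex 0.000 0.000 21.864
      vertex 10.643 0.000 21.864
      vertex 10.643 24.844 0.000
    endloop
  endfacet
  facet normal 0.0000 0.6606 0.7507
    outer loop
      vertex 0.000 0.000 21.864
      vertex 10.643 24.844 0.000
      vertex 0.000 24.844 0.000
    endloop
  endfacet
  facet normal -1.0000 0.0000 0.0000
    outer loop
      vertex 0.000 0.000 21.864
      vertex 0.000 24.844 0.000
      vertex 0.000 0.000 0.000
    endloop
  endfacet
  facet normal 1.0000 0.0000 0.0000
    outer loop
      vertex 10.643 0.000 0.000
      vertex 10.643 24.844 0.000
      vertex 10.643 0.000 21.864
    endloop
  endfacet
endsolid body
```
; perimeter-only toolpath
G21 ; units = mm
G90 ; absolute positioning
G28 ; home
; layer 1
G0 Z5.466
G0 X0.000 Y0.000
G1 X10.643 Y0.000
G1 X10.643 Y18.633
G1 X0.000 Y18.633
G1 X0.000 Y0.000
; layer 2
G0 Z10.932
G0 X0.000 Y0.000
G1 X10.643 Y0.000
G1 X10.643 Y12.422
G1 X0.000 Y12.422
G1 X0.000 Y0.000
; layer 3
G0 Z16.398
G0 X0.000 Y0.000
G1 X10.643 Y0.000
G1 X10.643 Y6.211
G1 X0.000 Y6.211
G1 X0.000 Y0.000
M2 ; end

The solid is a wedge (ramp): 10.6 × 24.8 mm base, rising to 21.9 mm along the y=0 edge and sloping linearly to z=0 at y=24.8. Slicing at Δz = 5.466 mm — 4 equal slices spanning the solid's height, so layer i sits at z = i·h/4 — gives 3 non-empty perimeters. Each is a 4-segment closed polygon; G0 lifts to the layer z and rapids to the start vertex, then G1 traces the edges. The cross-section shrinks linearly with z (the slice at the apex is degenerate and omitted).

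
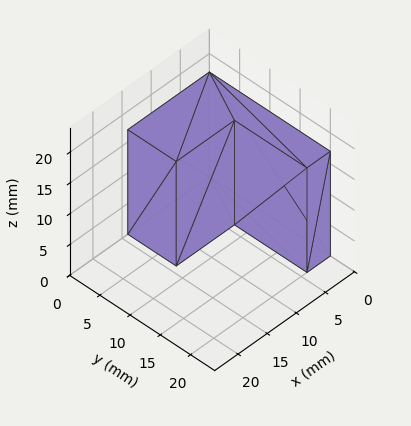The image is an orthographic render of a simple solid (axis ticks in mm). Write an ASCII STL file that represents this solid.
Reading the render: the shape is an L-shaped prism: outer 14 × 20 mm, arm thicknesses ≈ 8 mm (horizontal) and 4 mm (vertical), extruded 17 mm in z (dimensions read to the nearest mm from the axis ticks). For the STL, each face is triangulated and given an outward normal.

solid part
  facet normal 0.0000 0.0000 -1.0000
    outer loop
      vertex 14.0 8.0 0.0
      vertex 14.0 0.0 0.0
      vertex 0.0 0.0 0.0
    endloop
  endfacet
  facet normal 0.0000 0.0000 -1.0000
    outer loop
      vertex 4.0 8.0 0.0
      vertex 14.0 8.0 0.0
      vertex 0.0 0.0 0.0
    endloop
  endfacet
  facet normal 0.0000 0.0000 -1.0000
    outer loop
      vertex 4.0 20.0 0.0
      vertex 4.0 8.0 0.0
      vertex 0.0 0.0 0.0
    endloop
  endfacet
  facet normal 0.0000 0.0000 -1.0000
    outer loop
      vertex 0.0 20.0 0.0
      vertex 4.0 20.0 0.0
      vertex 0.0 0.0 0.0
    endloop
  endfacet
  facet normal 0.0000 0.0000 1.0000
    outer loop
      vertex 0.0 0.0 17.0
      vertex 14.0 0.0 17.0
      vertex 14.0 8.0 17.0
    endloop
  endfacet
  facet normal 0.0000 0.0000 1.0000
    outer loop
      vertex 0.0 0.0 17.0
      vertex 14.0 8.0 17.0
      vertex 4.0 8.0 17.0
    endloop
  endfacet
  facet normal 0.0000 0.0000 1.0000
    outer loop
      vertex 0.0 0.0 17.0
      vertex 4.0 8.0 17.0
      vertex 4.0 20.0 17.0
    endloop
  endfacet
  facet normal 0.0000 0.0000 1.0000
    outer loop
      vertex 0.0 0.0 17.0
      vertex 4.0 20.0 17.0
      vertex 0.0 20.0 17.0
    endloop
  endfacet
  facet normal 0.0000 -1.0000 0.0000
    outer loop
      vertex 0.0 0.0 0.0
      vertex 14.0 0.0 0.0
      vertex 14.0 0.0 17.0
    endloop
  endfacet
  facet normal 0.0000 -1.0000 0.0000
    outer loop
      vertex 0.0 0.0 0.0
      vertex 14.0 0.0 17.0
      vertex 0.0 0.0 17.0
    endloop
  endfacet
  facet normal 1.0000 0.0000 0.0000
    outer loop
      vertex 14.0 0.0 0.0
      vertex 14.0 8.0 0.0
      vertex 14.0 8.0 17.0
    endloop
  endfacet
  facet normal 1.0000 0.0000 0.0000
    outer loop
      vertex 14.0 0.0 0.0
      vertex 14.0 8.0 17.0
      vertex 14.0 0.0 17.0
    endloop
  endfacet
  facet normal 0.0000 1.0000 0.0000
    outer loop
      vertex 14.0 8.0 0.0
      vertex 4.0 8.0 0.0
      vertex 4.0 8.0 17.0
    endloop
  endfacet
  facet normal 0.0000 1.0000 0.0000
    outer loop
      vertex 14.0 8.0 0.0
      vertex 4.0 8.0 17.0
      vertex 14.0 8.0 17.0
    endloop
  endfacet
  facet normal 1.0000 0.0000 0.0000
    outer loop
      vertex 4.0 8.0 0.0
      vertex 4.0 20.0 0.0
      vertex 4.0 20.0 17.0
    endloop
  endfacet
  facet normal 1.0000 0.0000 0.0000
    outer loop
      vertex 4.0 8.0 0.0
      vertex 4.0 20.0 17.0
      vertex 4.0 8.0 17.0
    endloop
  endfacet
  facet normal 0.0000 1.0000 0.0000
    outer loop
      vertex 4.0 20.0 0.0
      vertex 0.0 20.0 0.0
      vertex 0.0 20.0 17.0
    endloop
  endfacet
  facet normal 0.0000 1.0000 0.0000
    outer loop
      vertex 4.0 20.0 0.0
      vertex 0.0 20.0 17.0
      vertex 4.0 20.0 17.0
    endloop
  endfacet
  facet normal -1.0000 0.0000 0.0000
    outer loop
      vertex 0.0 20.0 0.0
      vertex 0.0 0.0 0.0
      vertex 0.0 0.0 17.0
    endloop
  endfacet
  facet normal -1.0000 0.0000 0.0000
    outer loop
      vertex 0.0 20.0 0.0
      vertex 0.0 0.0 17.0
      vertex 0.0 20.0 17.0
    endloop
  endfacet
endsolid part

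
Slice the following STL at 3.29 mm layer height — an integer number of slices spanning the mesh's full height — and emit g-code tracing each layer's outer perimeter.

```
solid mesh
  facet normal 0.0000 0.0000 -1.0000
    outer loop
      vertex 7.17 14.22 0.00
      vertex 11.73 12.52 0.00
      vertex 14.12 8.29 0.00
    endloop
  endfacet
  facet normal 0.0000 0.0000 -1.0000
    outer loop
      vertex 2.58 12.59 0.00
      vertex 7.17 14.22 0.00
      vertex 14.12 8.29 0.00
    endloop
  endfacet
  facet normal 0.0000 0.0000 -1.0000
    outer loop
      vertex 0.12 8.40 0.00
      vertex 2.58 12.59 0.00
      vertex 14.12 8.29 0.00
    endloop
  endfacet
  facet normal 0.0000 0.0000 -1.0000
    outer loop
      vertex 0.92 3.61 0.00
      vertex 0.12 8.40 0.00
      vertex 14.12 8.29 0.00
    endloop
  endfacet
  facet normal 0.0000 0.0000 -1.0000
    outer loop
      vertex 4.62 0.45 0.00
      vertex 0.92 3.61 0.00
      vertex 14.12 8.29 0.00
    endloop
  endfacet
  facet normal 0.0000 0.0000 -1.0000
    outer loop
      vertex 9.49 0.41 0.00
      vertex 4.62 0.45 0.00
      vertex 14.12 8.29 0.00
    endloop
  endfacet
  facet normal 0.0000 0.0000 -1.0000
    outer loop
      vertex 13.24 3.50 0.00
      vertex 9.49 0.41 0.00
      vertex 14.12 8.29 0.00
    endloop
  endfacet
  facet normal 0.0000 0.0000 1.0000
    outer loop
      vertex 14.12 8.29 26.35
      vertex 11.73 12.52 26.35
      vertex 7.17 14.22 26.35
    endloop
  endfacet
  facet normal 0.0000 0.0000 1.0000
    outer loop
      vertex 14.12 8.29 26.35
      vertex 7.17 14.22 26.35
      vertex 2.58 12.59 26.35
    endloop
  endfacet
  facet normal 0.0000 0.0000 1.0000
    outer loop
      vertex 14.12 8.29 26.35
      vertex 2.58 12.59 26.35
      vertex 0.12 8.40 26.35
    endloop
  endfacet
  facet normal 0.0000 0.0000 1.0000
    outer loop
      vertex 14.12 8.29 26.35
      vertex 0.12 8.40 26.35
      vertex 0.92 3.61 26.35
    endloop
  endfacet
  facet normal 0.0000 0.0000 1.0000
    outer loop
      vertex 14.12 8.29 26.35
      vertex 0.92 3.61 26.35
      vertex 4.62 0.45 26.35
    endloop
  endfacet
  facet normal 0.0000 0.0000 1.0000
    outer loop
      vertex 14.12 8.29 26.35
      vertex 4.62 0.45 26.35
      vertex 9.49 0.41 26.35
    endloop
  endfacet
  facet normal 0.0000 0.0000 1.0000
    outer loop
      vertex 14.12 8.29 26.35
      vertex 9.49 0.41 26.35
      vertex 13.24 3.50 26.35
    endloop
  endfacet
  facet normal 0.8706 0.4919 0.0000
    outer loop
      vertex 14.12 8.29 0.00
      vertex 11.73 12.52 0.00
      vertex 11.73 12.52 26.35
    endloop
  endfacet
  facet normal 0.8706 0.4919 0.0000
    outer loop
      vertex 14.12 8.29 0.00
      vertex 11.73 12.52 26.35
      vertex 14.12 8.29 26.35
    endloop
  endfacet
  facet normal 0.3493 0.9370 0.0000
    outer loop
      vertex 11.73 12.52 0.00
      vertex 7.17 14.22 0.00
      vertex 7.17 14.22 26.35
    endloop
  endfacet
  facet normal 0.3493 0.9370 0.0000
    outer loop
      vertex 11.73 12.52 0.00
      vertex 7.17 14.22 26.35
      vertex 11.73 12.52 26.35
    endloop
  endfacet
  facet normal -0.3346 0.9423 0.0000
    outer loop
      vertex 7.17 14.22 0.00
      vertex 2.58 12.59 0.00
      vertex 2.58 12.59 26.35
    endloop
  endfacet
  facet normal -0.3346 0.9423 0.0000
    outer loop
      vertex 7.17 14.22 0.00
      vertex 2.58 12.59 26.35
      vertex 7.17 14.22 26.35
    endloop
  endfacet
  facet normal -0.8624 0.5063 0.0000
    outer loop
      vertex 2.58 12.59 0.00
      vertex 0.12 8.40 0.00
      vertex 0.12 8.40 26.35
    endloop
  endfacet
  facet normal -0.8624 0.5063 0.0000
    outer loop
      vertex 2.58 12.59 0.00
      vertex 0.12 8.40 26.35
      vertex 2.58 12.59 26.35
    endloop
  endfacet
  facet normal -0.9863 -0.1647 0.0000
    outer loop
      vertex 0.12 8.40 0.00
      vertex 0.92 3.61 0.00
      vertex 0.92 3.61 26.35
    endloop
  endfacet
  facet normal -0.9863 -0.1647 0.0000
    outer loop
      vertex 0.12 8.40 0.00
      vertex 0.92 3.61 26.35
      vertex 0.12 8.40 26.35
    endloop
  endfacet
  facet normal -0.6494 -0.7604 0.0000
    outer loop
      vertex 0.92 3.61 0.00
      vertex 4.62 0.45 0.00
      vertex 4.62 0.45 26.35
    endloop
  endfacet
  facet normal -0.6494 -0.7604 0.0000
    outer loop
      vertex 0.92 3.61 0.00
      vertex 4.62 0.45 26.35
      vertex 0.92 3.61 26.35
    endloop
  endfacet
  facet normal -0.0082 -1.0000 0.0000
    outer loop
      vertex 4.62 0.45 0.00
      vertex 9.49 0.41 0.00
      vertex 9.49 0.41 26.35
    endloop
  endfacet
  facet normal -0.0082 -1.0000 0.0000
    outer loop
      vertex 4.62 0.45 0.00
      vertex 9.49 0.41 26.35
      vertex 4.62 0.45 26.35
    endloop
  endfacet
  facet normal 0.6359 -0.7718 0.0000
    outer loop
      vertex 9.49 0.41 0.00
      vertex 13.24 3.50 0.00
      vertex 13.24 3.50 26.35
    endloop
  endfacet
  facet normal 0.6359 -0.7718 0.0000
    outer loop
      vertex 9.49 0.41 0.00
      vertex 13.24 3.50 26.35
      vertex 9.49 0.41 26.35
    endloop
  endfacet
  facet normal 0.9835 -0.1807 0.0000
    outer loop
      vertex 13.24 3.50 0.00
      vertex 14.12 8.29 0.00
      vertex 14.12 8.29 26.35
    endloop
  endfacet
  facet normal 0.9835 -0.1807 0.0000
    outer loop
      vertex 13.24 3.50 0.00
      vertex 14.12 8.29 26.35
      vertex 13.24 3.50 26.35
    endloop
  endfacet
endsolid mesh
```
; perimeter-only toolpath
G21 ; units = mm
G90 ; absolute positioning
G28 ; home
; layer 1
G0 Z3.29
G0 X14.12 Y8.29
G1 X11.73 Y12.52
G1 X7.17 Y14.22
G1 X2.58 Y12.59
G1 X0.12 Y8.40
G1 X0.92 Y3.61
G1 X4.62 Y0.45
G1 X9.49 Y0.41
G1 X13.24 Y3.50
G1 X14.12 Y8.29
; layer 2
G0 Z6.59
G0 X14.12 Y8.29
G1 X11.73 Y12.52
G1 X7.17 Y14.22
G1 X2.58 Y12.59
G1 X0.12 Y8.40
G1 X0.92 Y3.61
G1 X4.62 Y0.45
G1 X9.49 Y0.41
G1 X13.24 Y3.50
G1 X14.12 Y8.29
; layer 3
G0 Z9.88
G0 X14.12 Y8.29
G1 X11.73 Y12.52
G1 X7.17 Y14.22
G1 X2.58 Y12.59
G1 X0.12 Y8.40
G1 X0.92 Y3.61
G1 X4.62 Y0.45
G1 X9.49 Y0.41
G1 X13.24 Y3.50
G1 X14.12 Y8.29
; layer 4
G0 Z13.18
G0 X14.12 Y8.29
G1 X11.73 Y12.52
G1 X7.17 Y14.22
G1 X2.58 Y12.59
G1 X0.12 Y8.40
G1 X0.92 Y3.61
G1 X4.62 Y0.45
G1 X9.49 Y0.41
G1 X13.24 Y3.50
G1 X14.12 Y8.29
; layer 5
G0 Z16.47
G0 X14.12 Y8.29
G1 X11.73 Y12.52
G1 X7.17 Y14.22
G1 X2.58 Y12.59
G1 X0.12 Y8.40
G1 X0.92 Y3.61
G1 X4.62 Y0.45
G1 X9.49 Y0.41
G1 X13.24 Y3.50
G1 X14.12 Y8.29
; layer 6
G0 Z19.76
G0 X14.12 Y8.29
G1 X11.73 Y12.52
G1 X7.17 Y14.22
G1 X2.58 Y12.59
G1 X0.12 Y8.40
G1 X0.92 Y3.61
G1 X4.62 Y0.45
G1 X9.49 Y0.41
G1 X13.24 Y3.50
G1 X14.12 Y8.29
; layer 7
G0 Z23.06
G0 X14.12 Y8.29
G1 X11.73 Y12.52
G1 X7.17 Y14.22
G1 X2.58 Y12.59
G1 X0.12 Y8.40
G1 X0.92 Y3.61
G1 X4.62 Y0.45
G1 X9.49 Y0.41
G1 X13.24 Y3.50
G1 X14.12 Y8.29
; layer 8
G0 Z26.35
G0 X14.12 Y8.29
G1 X11.73 Y12.52
G1 X7.17 Y14.22
G1 X2.58 Y12.59
G1 X0.12 Y8.40
G1 X0.92 Y3.61
G1 X4.62 Y0.45
G1 X9.49 Y0.41
G1 X13.24 Y3.50
G1 X14.12 Y8.29
M2 ; end

The solid is a regular 9-sided prism (a cylinder approximated with 9 flat sides), circumscribed radius ≈ 7.11 mm, height ≈ 26.4 mm. Slicing at Δz = 3.29 mm — 8 equal slices spanning the solid's height, so layer i sits at z = i·h/8 — gives 8 non-empty perimeters. Each is a 9-segment closed polygon; G0 lifts to the layer z and rapids to the start vertex, then G1 traces the edges.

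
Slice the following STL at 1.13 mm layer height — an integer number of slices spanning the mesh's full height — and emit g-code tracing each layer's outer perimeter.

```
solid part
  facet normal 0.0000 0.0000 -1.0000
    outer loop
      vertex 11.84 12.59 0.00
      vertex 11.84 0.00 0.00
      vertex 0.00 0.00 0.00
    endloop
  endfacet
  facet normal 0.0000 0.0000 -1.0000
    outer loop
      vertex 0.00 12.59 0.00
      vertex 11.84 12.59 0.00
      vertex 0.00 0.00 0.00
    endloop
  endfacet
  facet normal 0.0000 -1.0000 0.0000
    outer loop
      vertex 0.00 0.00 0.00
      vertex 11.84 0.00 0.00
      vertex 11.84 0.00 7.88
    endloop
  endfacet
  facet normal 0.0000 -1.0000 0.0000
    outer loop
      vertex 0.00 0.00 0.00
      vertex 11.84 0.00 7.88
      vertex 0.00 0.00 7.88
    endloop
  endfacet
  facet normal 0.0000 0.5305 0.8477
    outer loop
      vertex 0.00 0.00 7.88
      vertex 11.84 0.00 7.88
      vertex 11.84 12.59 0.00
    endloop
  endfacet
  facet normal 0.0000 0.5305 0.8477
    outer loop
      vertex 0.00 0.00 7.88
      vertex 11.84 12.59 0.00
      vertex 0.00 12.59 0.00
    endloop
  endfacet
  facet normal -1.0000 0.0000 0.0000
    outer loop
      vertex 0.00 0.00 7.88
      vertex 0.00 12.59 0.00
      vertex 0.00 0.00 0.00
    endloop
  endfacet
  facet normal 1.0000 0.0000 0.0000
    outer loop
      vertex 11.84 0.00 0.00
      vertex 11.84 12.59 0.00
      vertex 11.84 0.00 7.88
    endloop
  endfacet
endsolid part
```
; perimeter-only toolpath
G21 ; units = mm
G90 ; absolute positioning
G28 ; home
; layer 1
G0 Z1.13
G0 X0.00 Y0.00
G1 X11.84 Y0.00
G1 X11.84 Y10.79
G1 X0.00 Y10.79
G1 X0.00 Y0.00
; layer 2
G0 Z2.25
G0 X0.00 Y0.00
G1 X11.84 Y0.00
G1 X11.84 Y8.99
G1 X0.00 Y8.99
G1 X0.00 Y0.00
; layer 3
G0 Z3.38
G0 X0.00 Y0.00
G1 X11.84 Y0.00
G1 X11.84 Y7.19
G1 X0.00 Y7.19
G1 X0.00 Y0.00
; layer 4
G0 Z4.50
G0 X0.00 Y0.00
G1 X11.84 Y0.00
G1 X11.84 Y5.40
G1 X0.00 Y5.40
G1 X0.00 Y0.00
; layer 5
G0 Z5.63
G0 X0.00 Y0.00
G1 X11.84 Y0.00
G1 X11.84 Y3.60
G1 X0.00 Y3.60
G1 X0.00 Y0.00
; layer 6
G0 Z6.75
G0 X0.00 Y0.00
G1 X11.84 Y0.00
G1 X11.84 Y1.80
G1 X0.00 Y1.80
G1 X0.00 Y0.00
M2 ; end

The solid is a wedge (ramp): 11.8 × 12.6 mm base, rising to 7.88 mm along the y=0 edge and sloping linearly to z=0 at y=12.6. Slicing at Δz = 1.13 mm — 7 equal slices spanning the solid's height, so layer i sits at z = i·h/7 — gives 6 non-empty perimeters. Each is a 4-segment closed polygon; G0 lifts to the layer z and rapids to the start vertex, then G1 traces the edges. The cross-section shrinks linearly with z (the slice at the apex is degenerate and omitted).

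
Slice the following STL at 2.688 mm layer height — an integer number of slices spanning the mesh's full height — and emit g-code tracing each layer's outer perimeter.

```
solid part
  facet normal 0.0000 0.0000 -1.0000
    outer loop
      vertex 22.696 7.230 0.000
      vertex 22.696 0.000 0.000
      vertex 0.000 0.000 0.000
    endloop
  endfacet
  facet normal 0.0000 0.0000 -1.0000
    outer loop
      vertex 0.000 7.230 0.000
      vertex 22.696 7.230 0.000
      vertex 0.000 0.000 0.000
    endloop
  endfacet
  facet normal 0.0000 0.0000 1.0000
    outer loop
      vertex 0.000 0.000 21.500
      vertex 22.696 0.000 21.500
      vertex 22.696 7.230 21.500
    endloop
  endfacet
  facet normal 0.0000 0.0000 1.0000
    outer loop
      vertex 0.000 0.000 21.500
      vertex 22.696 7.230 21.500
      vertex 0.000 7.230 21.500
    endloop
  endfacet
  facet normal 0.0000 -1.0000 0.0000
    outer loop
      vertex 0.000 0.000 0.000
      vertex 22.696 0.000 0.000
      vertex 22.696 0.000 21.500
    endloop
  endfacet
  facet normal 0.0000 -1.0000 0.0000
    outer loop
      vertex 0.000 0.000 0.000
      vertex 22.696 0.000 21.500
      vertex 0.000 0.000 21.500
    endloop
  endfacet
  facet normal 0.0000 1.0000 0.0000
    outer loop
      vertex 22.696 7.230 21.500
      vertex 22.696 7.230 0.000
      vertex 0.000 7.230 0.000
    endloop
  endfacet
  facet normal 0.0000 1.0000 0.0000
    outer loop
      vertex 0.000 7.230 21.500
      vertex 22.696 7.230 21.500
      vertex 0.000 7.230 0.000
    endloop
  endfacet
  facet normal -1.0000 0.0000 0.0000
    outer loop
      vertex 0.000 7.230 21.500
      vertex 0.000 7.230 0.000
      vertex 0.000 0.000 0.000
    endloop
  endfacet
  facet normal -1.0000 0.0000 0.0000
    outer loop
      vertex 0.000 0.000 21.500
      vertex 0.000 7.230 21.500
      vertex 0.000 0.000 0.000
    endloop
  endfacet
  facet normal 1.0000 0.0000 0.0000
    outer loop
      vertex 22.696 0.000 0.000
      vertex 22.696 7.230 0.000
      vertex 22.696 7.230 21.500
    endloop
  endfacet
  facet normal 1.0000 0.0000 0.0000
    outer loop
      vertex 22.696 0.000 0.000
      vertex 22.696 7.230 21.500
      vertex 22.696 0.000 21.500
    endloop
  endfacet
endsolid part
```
; perimeter-only toolpath
G21 ; units = mm
G90 ; absolute positioning
G28 ; home
; layer 1
G0 Z2.688
G0 X0.000 Y0.000
G1 X22.696 Y0.000
G1 X22.696 Y7.230
G1 X0.000 Y7.230
G1 X0.000 Y0.000
; layer 2
G0 Z5.375
G0 X0.000 Y0.000
G1 X22.696 Y0.000
G1 X22.696 Y7.230
G1 X0.000 Y7.230
G1 X0.000 Y0.000
; layer 3
G0 Z8.062
G0 X0.000 Y0.000
G1 X22.696 Y0.000
G1 X22.696 Y7.230
G1 X0.000 Y7.230
G1 X0.000 Y0.000
; layer 4
G0 Z10.750
G0 X0.000 Y0.000
G1 X22.696 Y0.000
G1 X22.696 Y7.230
G1 X0.000 Y7.230
G1 X0.000 Y0.000
; layer 5
G0 Z13.438
G0 X0.000 Y0.000
G1 X22.696 Y0.000
G1 X22.696 Y7.230
G1 X0.000 Y7.230
G1 X0.000 Y0.000
; layer 6
G0 Z16.125
G0 X0.000 Y0.000
G1 X22.696 Y0.000
G1 X22.696 Y7.230
G1 X0.000 Y7.230
G1 X0.000 Y0.000
; layer 7
G0 Z18.812
G0 X0.000 Y0.000
G1 X22.696 Y0.000
G1 X22.696 Y7.230
G1 X0.000 Y7.230
G1 X0.000 Y0.000
; layer 8
G0 Z21.500
G0 X0.000 Y0.000
G1 X22.696 Y0.000
G1 X22.696 Y7.230
G1 X0.000 Y7.230
G1 X0.000 Y0.000
M2 ; end

The solid is a rectangular box, roughly 22.7 × 7.23 mm footprint and 21.5 mm tall. Slicing at Δz = 2.688 mm — 8 equal slices spanning the solid's height, so layer i sits at z = i·h/8 — gives 8 non-empty perimeters. Each is a 4-segment closed polygon; G0 lifts to the layer z and rapids to the start vertex, then G1 traces the edges.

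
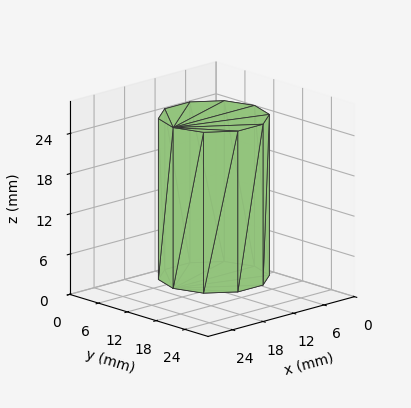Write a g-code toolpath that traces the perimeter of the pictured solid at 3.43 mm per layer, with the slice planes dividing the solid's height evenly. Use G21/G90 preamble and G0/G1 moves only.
Reading the render: the shape is a regular 10-sided prism (a cylinder approximated with 10 flat sides), circumscribed radius ≈ 8 mm, height ≈ 24 mm (dimensions read to the nearest mm from the axis ticks). For the g-code, the solid's height is divided into equal slices at the stated Δz and each level perimeter traced with G1 moves after a G0 lift.

; perimeter-only toolpath
G21 ; units = mm
G90 ; absolute positioning
G28 ; home
; layer 1
G0 Z3.43
G0 X16.00 Y8.00
G1 X14.47 Y12.70
G1 X10.47 Y15.61
G1 X5.53 Y15.61
G1 X1.53 Y12.70
G1 X0.00 Y8.00
G1 X1.53 Y3.30
G1 X5.53 Y0.39
G1 X10.47 Y0.39
G1 X14.47 Y3.30
G1 X16.00 Y8.00
; layer 2
G0 Z6.86
G0 X16.00 Y8.00
G1 X14.47 Y12.70
G1 X10.47 Y15.61
G1 X5.53 Y15.61
G1 X1.53 Y12.70
G1 X0.00 Y8.00
G1 X1.53 Y3.30
G1 X5.53 Y0.39
G1 X10.47 Y0.39
G1 X14.47 Y3.30
G1 X16.00 Y8.00
; layer 3
G0 Z10.29
G0 X16.00 Y8.00
G1 X14.47 Y12.70
G1 X10.47 Y15.61
G1 X5.53 Y15.61
G1 X1.53 Y12.70
G1 X0.00 Y8.00
G1 X1.53 Y3.30
G1 X5.53 Y0.39
G1 X10.47 Y0.39
G1 X14.47 Y3.30
G1 X16.00 Y8.00
; layer 4
G0 Z13.71
G0 X16.00 Y8.00
G1 X14.47 Y12.70
G1 X10.47 Y15.61
G1 X5.53 Y15.61
G1 X1.53 Y12.70
G1 X0.00 Y8.00
G1 X1.53 Y3.30
G1 X5.53 Y0.39
G1 X10.47 Y0.39
G1 X14.47 Y3.30
G1 X16.00 Y8.00
; layer 5
G0 Z17.14
G0 X16.00 Y8.00
G1 X14.47 Y12.70
G1 X10.47 Y15.61
G1 X5.53 Y15.61
G1 X1.53 Y12.70
G1 X0.00 Y8.00
G1 X1.53 Y3.30
G1 X5.53 Y0.39
G1 X10.47 Y0.39
G1 X14.47 Y3.30
G1 X16.00 Y8.00
; layer 6
G0 Z20.57
G0 X16.00 Y8.00
G1 X14.47 Y12.70
G1 X10.47 Y15.61
G1 X5.53 Y15.61
G1 X1.53 Y12.70
G1 X0.00 Y8.00
G1 X1.53 Y3.30
G1 X5.53 Y0.39
G1 X10.47 Y0.39
G1 X14.47 Y3.30
G1 X16.00 Y8.00
; layer 7
G0 Z24.00
G0 X16.00 Y8.00
G1 X14.47 Y12.70
G1 X10.47 Y15.61
G1 X5.53 Y15.61
G1 X1.53 Y12.70
G1 X0.00 Y8.00
G1 X1.53 Y3.30
G1 X5.53 Y0.39
G1 X10.47 Y0.39
G1 X14.47 Y3.30
G1 X16.00 Y8.00
M2 ; end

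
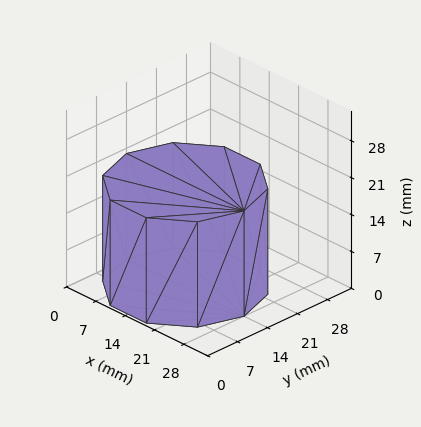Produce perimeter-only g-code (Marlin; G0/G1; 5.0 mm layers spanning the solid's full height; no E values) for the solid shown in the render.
Reading the render: the shape is a regular 10-sided prism (a cylinder approximated with 10 flat sides), circumscribed radius ≈ 14 mm, height ≈ 20 mm (dimensions read to the nearest mm from the axis ticks). For the g-code, the solid's height is divided into equal slices at the stated Δz and each level perimeter traced with G1 moves after a G0 lift.

; perimeter-only toolpath
G21 ; units = mm
G90 ; absolute positioning
G28 ; home
; layer 1
G0 Z5.0
G0 X28.0 Y14.0
G1 X25.3 Y22.2
G1 X18.3 Y27.3
G1 X9.7 Y27.3
G1 X2.7 Y22.2
G1 X0.0 Y14.0
G1 X2.7 Y5.8
G1 X9.7 Y0.7
G1 X18.3 Y0.7
G1 X25.3 Y5.8
G1 X28.0 Y14.0
; layer 2
G0 Z10.0
G0 X28.0 Y14.0
G1 X25.3 Y22.2
G1 X18.3 Y27.3
G1 X9.7 Y27.3
G1 X2.7 Y22.2
G1 X0.0 Y14.0
G1 X2.7 Y5.8
G1 X9.7 Y0.7
G1 X18.3 Y0.7
G1 X25.3 Y5.8
G1 X28.0 Y14.0
; layer 3
G0 Z15.0
G0 X28.0 Y14.0
G1 X25.3 Y22.2
G1 X18.3 Y27.3
G1 X9.7 Y27.3
G1 X2.7 Y22.2
G1 X0.0 Y14.0
G1 X2.7 Y5.8
G1 X9.7 Y0.7
G1 X18.3 Y0.7
G1 X25.3 Y5.8
G1 X28.0 Y14.0
; layer 4
G0 Z20.0
G0 X28.0 Y14.0
G1 X25.3 Y22.2
G1 X18.3 Y27.3
G1 X9.7 Y27.3
G1 X2.7 Y22.2
G1 X0.0 Y14.0
G1 X2.7 Y5.8
G1 X9.7 Y0.7
G1 X18.3 Y0.7
G1 X25.3 Y5.8
G1 X28.0 Y14.0
M2 ; end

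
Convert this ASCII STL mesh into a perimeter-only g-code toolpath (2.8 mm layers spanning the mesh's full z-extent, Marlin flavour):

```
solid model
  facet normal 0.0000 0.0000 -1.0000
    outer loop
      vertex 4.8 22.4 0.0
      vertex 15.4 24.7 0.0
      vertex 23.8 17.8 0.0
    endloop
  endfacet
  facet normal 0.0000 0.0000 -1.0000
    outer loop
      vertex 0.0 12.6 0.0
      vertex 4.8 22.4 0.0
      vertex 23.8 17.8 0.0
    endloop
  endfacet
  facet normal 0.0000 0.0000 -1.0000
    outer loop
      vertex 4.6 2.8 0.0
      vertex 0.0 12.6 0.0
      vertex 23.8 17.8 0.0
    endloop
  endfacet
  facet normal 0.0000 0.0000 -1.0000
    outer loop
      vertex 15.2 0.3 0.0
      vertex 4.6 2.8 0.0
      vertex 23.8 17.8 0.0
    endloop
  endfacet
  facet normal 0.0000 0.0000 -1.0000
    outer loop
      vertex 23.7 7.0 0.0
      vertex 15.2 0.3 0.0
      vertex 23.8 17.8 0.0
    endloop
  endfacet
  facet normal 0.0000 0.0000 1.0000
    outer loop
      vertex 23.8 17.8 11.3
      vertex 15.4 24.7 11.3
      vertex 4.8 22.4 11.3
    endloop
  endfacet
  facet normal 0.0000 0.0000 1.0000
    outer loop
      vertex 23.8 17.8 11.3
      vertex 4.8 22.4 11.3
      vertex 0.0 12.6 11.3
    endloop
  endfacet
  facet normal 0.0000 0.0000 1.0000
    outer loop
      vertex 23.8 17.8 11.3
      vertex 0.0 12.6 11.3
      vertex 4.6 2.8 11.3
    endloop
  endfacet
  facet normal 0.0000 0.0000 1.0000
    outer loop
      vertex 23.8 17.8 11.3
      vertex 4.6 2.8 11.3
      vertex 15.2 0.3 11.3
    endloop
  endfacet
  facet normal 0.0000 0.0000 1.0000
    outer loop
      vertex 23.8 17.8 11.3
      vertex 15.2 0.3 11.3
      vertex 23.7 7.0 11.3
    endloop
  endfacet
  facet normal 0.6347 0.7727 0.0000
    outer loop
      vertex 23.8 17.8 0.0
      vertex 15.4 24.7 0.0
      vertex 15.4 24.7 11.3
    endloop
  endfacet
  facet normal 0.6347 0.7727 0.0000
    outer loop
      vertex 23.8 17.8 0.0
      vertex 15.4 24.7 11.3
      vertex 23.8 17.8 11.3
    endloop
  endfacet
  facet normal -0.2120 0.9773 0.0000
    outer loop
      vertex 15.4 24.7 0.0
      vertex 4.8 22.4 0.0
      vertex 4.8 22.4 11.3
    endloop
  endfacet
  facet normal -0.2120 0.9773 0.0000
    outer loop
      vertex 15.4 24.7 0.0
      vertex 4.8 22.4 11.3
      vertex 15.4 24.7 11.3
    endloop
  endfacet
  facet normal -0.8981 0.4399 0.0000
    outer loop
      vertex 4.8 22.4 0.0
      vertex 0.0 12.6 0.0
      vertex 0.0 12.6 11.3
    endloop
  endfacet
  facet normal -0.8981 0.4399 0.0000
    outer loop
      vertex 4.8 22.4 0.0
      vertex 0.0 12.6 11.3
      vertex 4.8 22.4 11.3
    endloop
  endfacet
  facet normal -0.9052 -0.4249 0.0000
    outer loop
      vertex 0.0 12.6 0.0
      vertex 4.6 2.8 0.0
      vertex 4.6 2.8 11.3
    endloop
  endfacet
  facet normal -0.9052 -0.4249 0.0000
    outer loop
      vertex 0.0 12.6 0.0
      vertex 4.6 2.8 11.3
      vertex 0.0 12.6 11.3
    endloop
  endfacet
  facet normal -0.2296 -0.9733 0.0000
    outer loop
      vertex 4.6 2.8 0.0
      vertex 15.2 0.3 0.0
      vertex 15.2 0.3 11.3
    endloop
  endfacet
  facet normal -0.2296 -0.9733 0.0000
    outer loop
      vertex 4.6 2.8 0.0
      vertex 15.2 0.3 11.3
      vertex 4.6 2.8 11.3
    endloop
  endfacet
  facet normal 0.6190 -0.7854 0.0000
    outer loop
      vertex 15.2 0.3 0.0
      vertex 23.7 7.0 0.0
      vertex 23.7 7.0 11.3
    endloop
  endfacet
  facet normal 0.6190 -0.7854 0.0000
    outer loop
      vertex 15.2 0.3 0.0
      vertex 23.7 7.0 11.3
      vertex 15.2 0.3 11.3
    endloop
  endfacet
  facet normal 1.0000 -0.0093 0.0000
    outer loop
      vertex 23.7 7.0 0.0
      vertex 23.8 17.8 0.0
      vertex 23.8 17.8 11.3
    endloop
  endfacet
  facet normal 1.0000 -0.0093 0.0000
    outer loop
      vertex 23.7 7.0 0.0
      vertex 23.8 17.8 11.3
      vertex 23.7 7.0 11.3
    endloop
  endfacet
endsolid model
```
; perimeter-only toolpath
G21 ; units = mm
G90 ; absolute positioning
G28 ; home
; layer 1
G0 Z2.8
G0 X23.8 Y17.8
G1 X15.4 Y24.7
G1 X4.8 Y22.4
G1 X0.0 Y12.6
G1 X4.6 Y2.8
G1 X15.2 Y0.3
G1 X23.7 Y7.0
G1 X23.8 Y17.8
; layer 2
G0 Z5.7
G0 X23.8 Y17.8
G1 X15.4 Y24.7
G1 X4.8 Y22.4
G1 X0.0 Y12.6
G1 X4.6 Y2.8
G1 X15.2 Y0.3
G1 X23.7 Y7.0
G1 X23.8 Y17.8
; layer 3
G0 Z8.5
G0 X23.8 Y17.8
G1 X15.4 Y24.7
G1 X4.8 Y22.4
G1 X0.0 Y12.6
G1 X4.6 Y2.8
G1 X15.2 Y0.3
G1 X23.7 Y7.0
G1 X23.8 Y17.8
; layer 4
G0 Z11.3
G0 X23.8 Y17.8
G1 X15.4 Y24.7
G1 X4.8 Y22.4
G1 X0.0 Y12.6
G1 X4.6 Y2.8
G1 X15.2 Y0.3
G1 X23.7 Y7.0
G1 X23.8 Y17.8
M2 ; end

The solid is a regular 7-sided prism (a cylinder approximated with 7 flat sides), circumscribed radius ≈ 12.5 mm, height ≈ 11.3 mm. Slicing at Δz = 2.8 mm — 4 equal slices spanning the solid's height, so layer i sits at z = i·h/4 — gives 4 non-empty perimeters. Each is a 7-segment closed polygon; G0 lifts to the layer z and rapids to the start vertex, then G1 traces the edges.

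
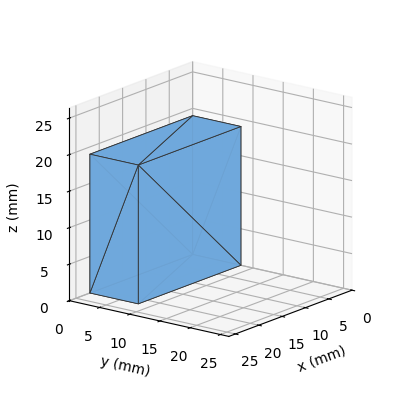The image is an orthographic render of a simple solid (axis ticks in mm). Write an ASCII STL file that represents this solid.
Reading the render: the shape is a rectangular box, roughly 22 × 8 mm footprint and 19 mm tall (dimensions read to the nearest mm from the axis ticks). For the STL, each face is triangulated and given an outward normal.

solid part
  facet normal 0.0000 0.0000 -1.0000
    outer loop
      vertex 22.000 8.000 0.000
      vertex 22.000 0.000 0.000
      vertex 0.000 0.000 0.000
    endloop
  endfacet
  facet normal 0.0000 0.0000 -1.0000
    outer loop
      vertex 0.000 8.000 0.000
      vertex 22.000 8.000 0.000
      vertex 0.000 0.000 0.000
    endloop
  endfacet
  facet normal 0.0000 0.0000 1.0000
    outer loop
      vertex 0.000 0.000 19.000
      vertex 22.000 0.000 19.000
      vertex 22.000 8.000 19.000
    endloop
  endfacet
  facet normal 0.0000 0.0000 1.0000
    outer loop
      vertex 0.000 0.000 19.000
      vertex 22.000 8.000 19.000
      vertex 0.000 8.000 19.000
    endloop
  endfacet
  facet normal 0.0000 -1.0000 0.0000
    outer loop
      vertex 0.000 0.000 0.000
      vertex 22.000 0.000 0.000
      vertex 22.000 0.000 19.000
    endloop
  endfacet
  facet normal 0.0000 -1.0000 0.0000
    outer loop
      vertex 0.000 0.000 0.000
      vertex 22.000 0.000 19.000
      vertex 0.000 0.000 19.000
    endloop
  endfacet
  facet normal 0.0000 1.0000 0.0000
    outer loop
      vertex 22.000 8.000 19.000
      vertex 22.000 8.000 0.000
      vertex 0.000 8.000 0.000
    endloop
  endfacet
  facet normal 0.0000 1.0000 0.0000
    outer loop
      vertex 0.000 8.000 19.000
      vertex 22.000 8.000 19.000
      vertex 0.000 8.000 0.000
    endloop
  endfacet
  facet normal -1.0000 0.0000 0.0000
    outer loop
      vertex 0.000 8.000 19.000
      vertex 0.000 8.000 0.000
      vertex 0.000 0.000 0.000
    endloop
  endfacet
  facet normal -1.0000 0.0000 0.0000
    outer loop
      vertex 0.000 0.000 19.000
      vertex 0.000 8.000 19.000
      vertex 0.000 0.000 0.000
    endloop
  endfacet
  facet normal 1.0000 0.0000 0.0000
    outer loop
      vertex 22.000 0.000 0.000
      vertex 22.000 8.000 0.000
      vertex 22.000 8.000 19.000
    endloop
  endfacet
  facet normal 1.0000 0.0000 0.0000
    outer loop
      vertex 22.000 0.000 0.000
      vertex 22.000 8.000 19.000
      vertex 22.000 0.000 19.000
    endloop
  endfacet
endsolid part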